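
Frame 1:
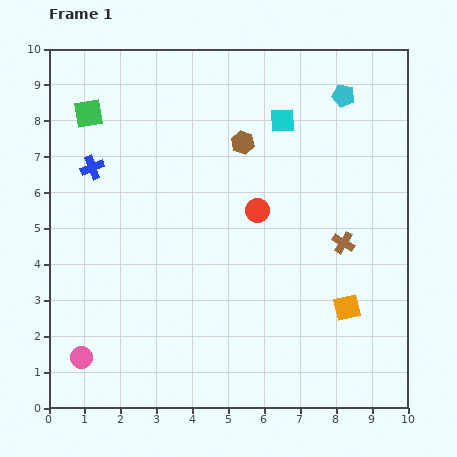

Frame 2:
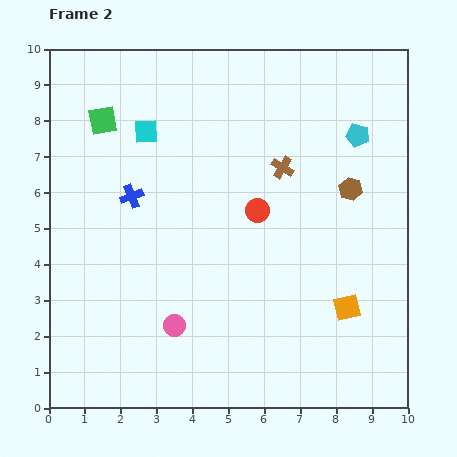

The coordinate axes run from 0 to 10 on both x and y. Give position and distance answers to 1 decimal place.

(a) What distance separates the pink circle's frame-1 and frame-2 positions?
2.8

The pink circle moved from (0.9, 1.4) to (3.5, 2.3), a distance of √(2.6² + 0.9²) ≈ 2.8.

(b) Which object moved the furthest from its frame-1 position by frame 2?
the cyan square

(moved 3.8; next 3.3)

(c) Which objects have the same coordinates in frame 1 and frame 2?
the red circle, the orange square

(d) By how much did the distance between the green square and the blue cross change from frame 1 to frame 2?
+0.7

Distance in frame 1: 1.5. Distance in frame 2: 2.2.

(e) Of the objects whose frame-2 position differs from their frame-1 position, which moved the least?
the green square

(moved 0.4)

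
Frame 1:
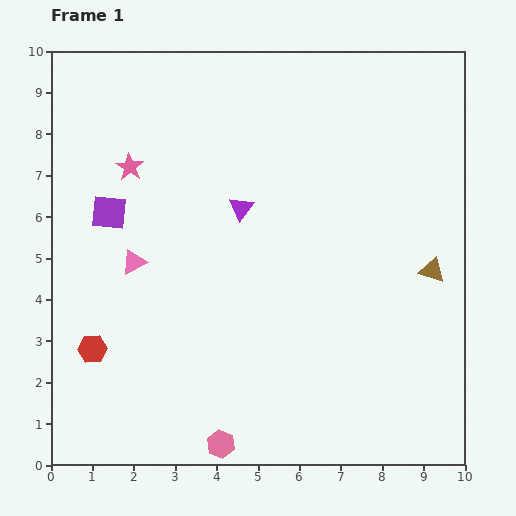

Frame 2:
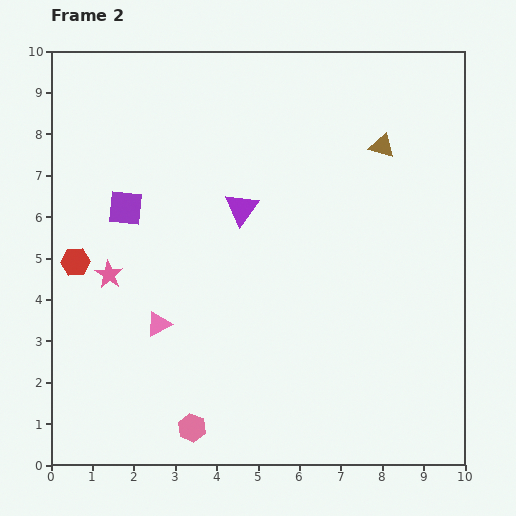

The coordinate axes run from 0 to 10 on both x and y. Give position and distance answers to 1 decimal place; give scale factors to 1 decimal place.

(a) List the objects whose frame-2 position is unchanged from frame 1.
the purple triangle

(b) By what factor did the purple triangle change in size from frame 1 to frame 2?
1.4×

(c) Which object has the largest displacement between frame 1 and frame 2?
the brown triangle

(moved 3.2; next 2.6)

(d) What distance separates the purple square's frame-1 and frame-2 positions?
0.4

The purple square moved from (1.4, 6.1) to (1.8, 6.2), a distance of √(0.4² + 0.1²) ≈ 0.4.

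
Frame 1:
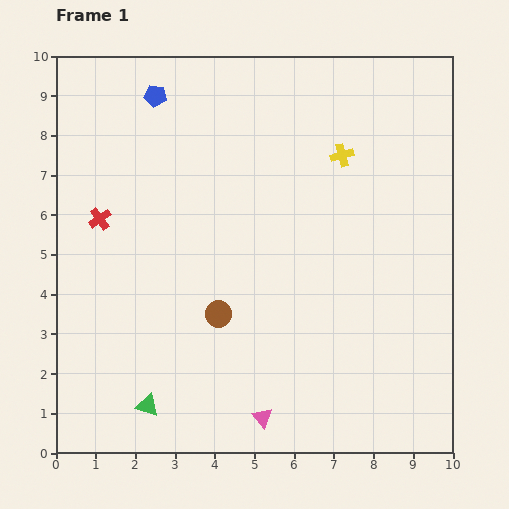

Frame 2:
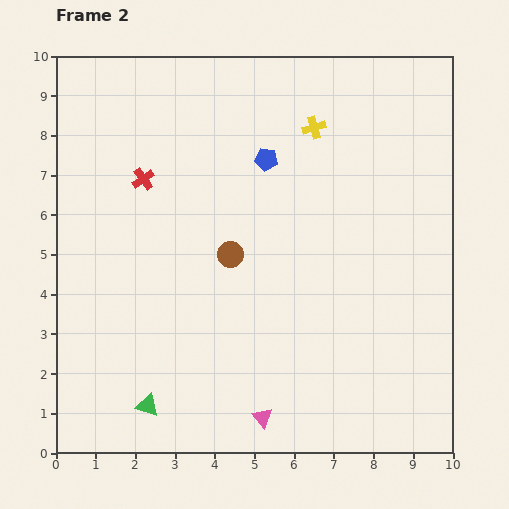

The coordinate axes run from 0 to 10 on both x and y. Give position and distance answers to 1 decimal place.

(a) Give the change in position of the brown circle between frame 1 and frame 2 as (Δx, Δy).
(0.3, 1.5)

The brown circle was at (4.1, 3.5) in frame 1 and (4.4, 5.0) in frame 2.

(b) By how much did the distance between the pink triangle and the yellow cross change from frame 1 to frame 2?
+0.5

Distance in frame 1: 6.9. Distance in frame 2: 7.4.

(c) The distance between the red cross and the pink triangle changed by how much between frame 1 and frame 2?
+0.2

Distance in frame 1: 6.5. Distance in frame 2: 6.7.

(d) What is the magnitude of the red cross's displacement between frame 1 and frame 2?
1.5

The red cross moved from (1.1, 5.9) to (2.2, 6.9), a distance of √(1.1² + 1.0²) ≈ 1.5.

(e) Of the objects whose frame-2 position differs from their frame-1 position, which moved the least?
the yellow cross

(moved 1.0)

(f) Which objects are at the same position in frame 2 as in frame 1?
the pink triangle, the green triangle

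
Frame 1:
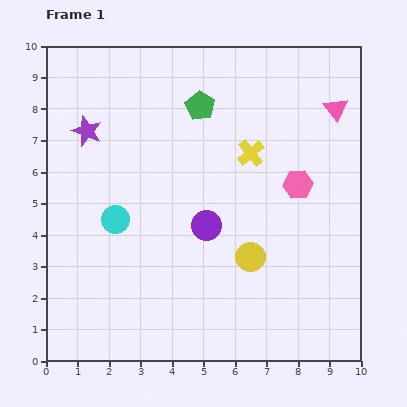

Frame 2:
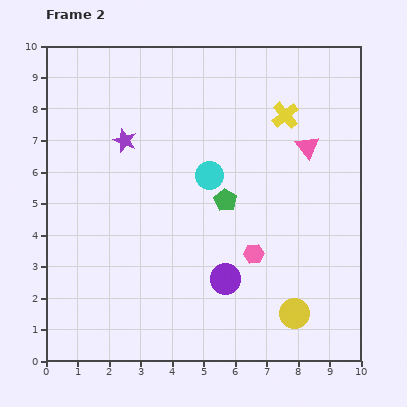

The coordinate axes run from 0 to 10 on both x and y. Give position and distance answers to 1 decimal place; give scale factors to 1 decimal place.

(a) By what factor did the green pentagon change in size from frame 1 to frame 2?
0.8×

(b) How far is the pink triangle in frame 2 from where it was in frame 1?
1.5

The pink triangle moved from (9.2, 8.0) to (8.3, 6.8), a distance of √(0.9² + 1.2²) ≈ 1.5.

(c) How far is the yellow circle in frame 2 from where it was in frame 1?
2.3

The yellow circle moved from (6.5, 3.3) to (7.9, 1.5), a distance of √(1.4² + 1.8²) ≈ 2.3.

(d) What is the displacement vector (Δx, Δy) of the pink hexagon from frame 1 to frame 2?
(-1.4, -2.2)

The pink hexagon was at (8.0, 5.6) in frame 1 and (6.6, 3.4) in frame 2.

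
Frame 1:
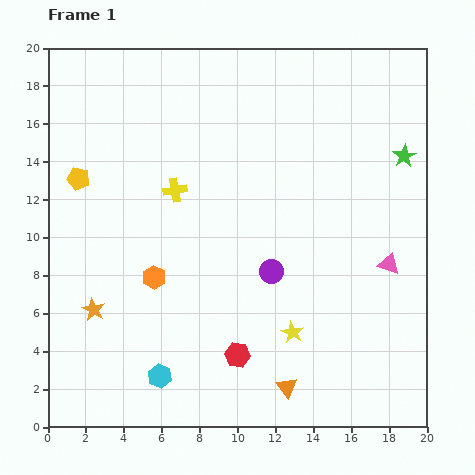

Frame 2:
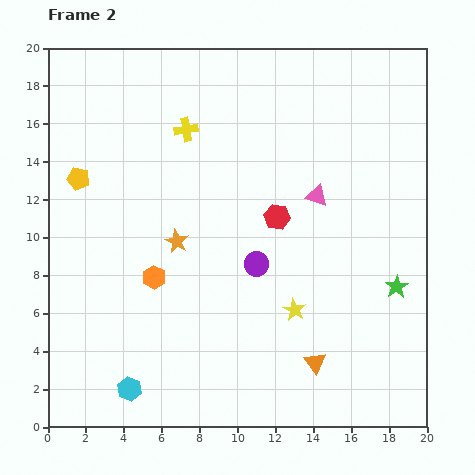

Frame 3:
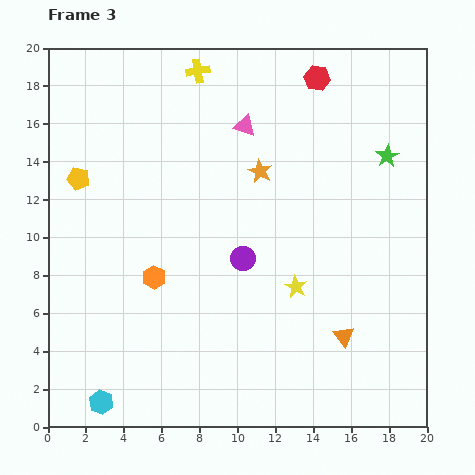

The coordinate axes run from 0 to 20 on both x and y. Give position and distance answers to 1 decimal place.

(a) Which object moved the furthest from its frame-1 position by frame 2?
the red hexagon

(moved 7.6; next 6.9)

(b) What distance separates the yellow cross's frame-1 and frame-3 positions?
6.4

The yellow cross moved from (6.7, 12.5) to (7.9, 18.8), a distance of √(1.2² + 6.3²) ≈ 6.4.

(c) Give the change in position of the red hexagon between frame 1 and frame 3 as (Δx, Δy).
(4.2, 14.6)

The red hexagon was at (10.0, 3.8) in frame 1 and (14.2, 18.4) in frame 3.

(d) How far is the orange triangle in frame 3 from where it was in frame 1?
4.0

The orange triangle moved from (12.6, 2.1) to (15.6, 4.8), a distance of √(3.0² + 2.7²) ≈ 4.0.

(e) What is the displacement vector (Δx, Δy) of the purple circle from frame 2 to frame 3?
(-0.7, 0.3)

The purple circle was at (11.0, 8.6) in frame 2 and (10.3, 8.9) in frame 3.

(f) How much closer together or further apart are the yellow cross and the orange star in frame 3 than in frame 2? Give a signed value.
+0.3

Distance in frame 2: 5.9. Distance in frame 3: 6.2.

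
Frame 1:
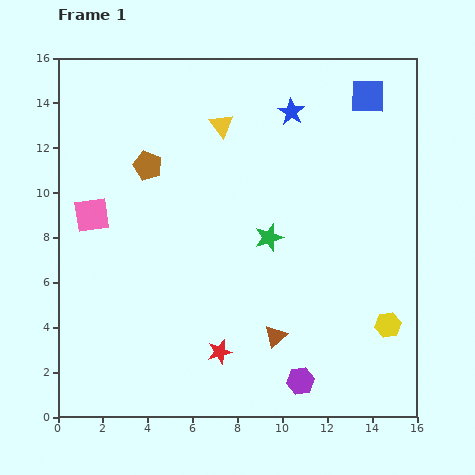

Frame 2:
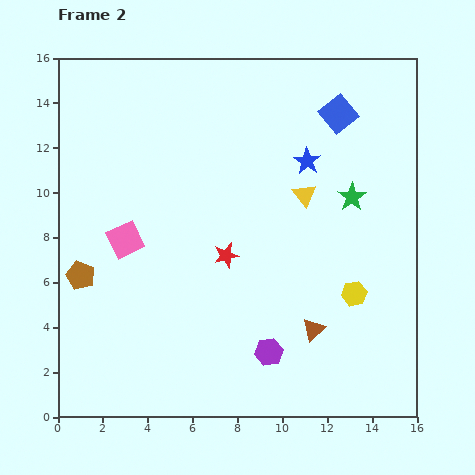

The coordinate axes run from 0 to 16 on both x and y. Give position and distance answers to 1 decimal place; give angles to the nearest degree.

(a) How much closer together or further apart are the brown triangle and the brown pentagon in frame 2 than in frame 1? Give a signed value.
+1.2

Distance in frame 1: 9.5. Distance in frame 2: 10.7.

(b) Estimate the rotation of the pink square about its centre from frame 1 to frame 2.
16° counter-clockwise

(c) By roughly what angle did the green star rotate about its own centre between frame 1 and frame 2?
17° counter-clockwise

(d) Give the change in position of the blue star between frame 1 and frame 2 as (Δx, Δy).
(0.7, -2.2)

The blue star was at (10.4, 13.6) in frame 1 and (11.1, 11.4) in frame 2.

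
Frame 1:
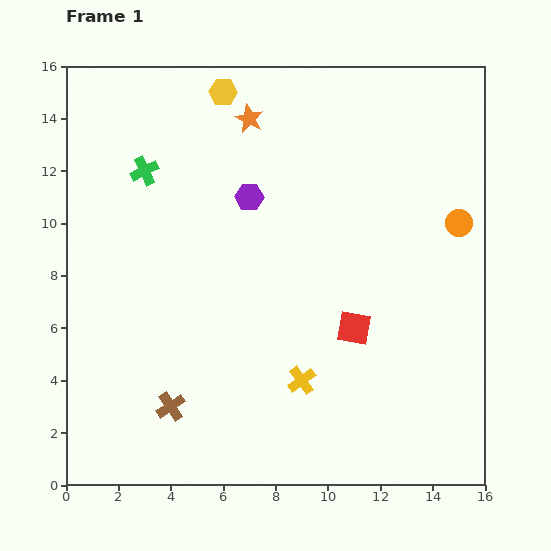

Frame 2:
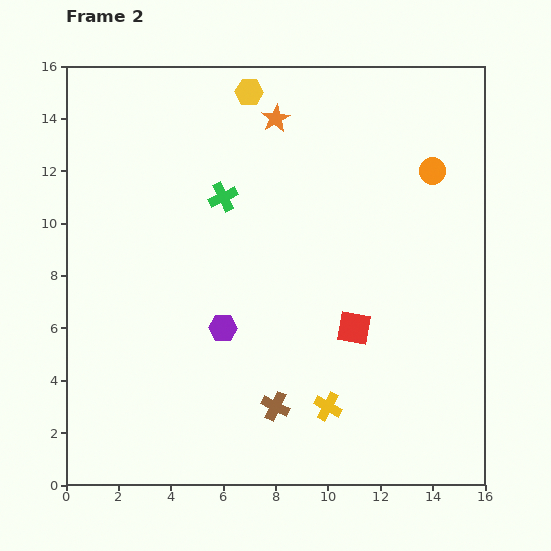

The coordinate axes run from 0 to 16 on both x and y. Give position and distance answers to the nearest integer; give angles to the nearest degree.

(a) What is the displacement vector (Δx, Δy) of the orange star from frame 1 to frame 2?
(1, 0)

The orange star was at (7, 14) in frame 1 and (8, 14) in frame 2.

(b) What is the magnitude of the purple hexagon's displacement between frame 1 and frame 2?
5

The purple hexagon moved from (7, 11) to (6, 6), a distance of √(1² + 5²) ≈ 5.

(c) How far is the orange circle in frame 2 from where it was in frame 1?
2

The orange circle moved from (15, 10) to (14, 12), a distance of √(1² + 2²) ≈ 2.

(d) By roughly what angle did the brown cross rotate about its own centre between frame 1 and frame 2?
31° counter-clockwise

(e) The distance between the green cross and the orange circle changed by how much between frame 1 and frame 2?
-4

Distance in frame 1: 12. Distance in frame 2: 8.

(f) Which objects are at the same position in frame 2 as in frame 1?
the red square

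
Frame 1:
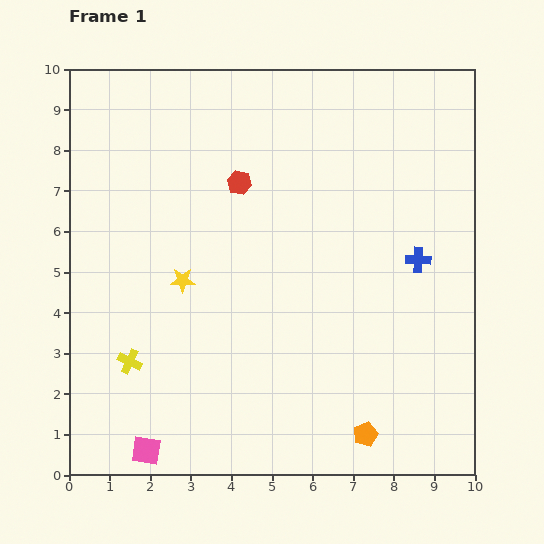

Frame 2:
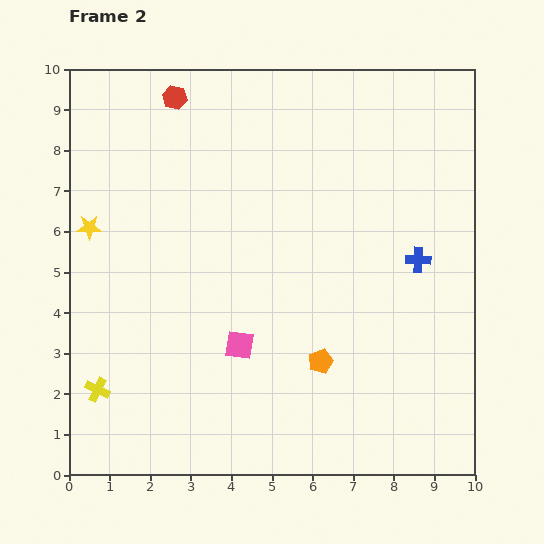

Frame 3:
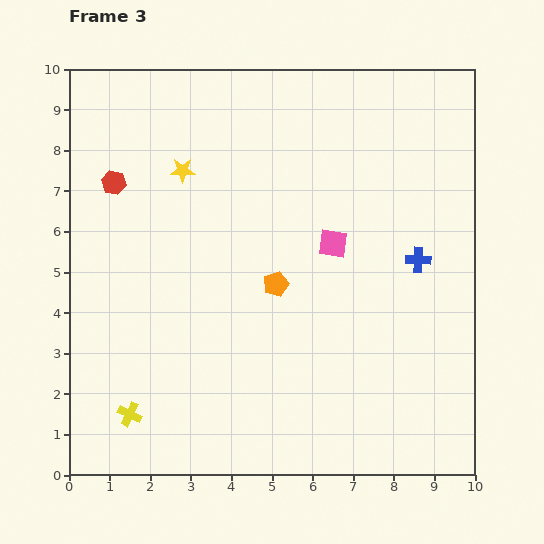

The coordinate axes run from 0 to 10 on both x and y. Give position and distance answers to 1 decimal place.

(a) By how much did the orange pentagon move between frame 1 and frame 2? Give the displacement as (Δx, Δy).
(-1.1, 1.8)

The orange pentagon was at (7.3, 1.0) in frame 1 and (6.2, 2.8) in frame 2.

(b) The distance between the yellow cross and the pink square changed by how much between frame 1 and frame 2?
+1.5

Distance in frame 1: 2.2. Distance in frame 2: 3.7.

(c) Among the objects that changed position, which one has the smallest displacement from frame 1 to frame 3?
the yellow cross

(moved 1.3)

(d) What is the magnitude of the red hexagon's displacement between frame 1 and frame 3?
3.1

The red hexagon moved from (4.2, 7.2) to (1.1, 7.2), a distance of √(3.1² + 0.0²) ≈ 3.1.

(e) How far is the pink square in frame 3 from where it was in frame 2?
3.4

The pink square moved from (4.2, 3.2) to (6.5, 5.7), a distance of √(2.3² + 2.5²) ≈ 3.4.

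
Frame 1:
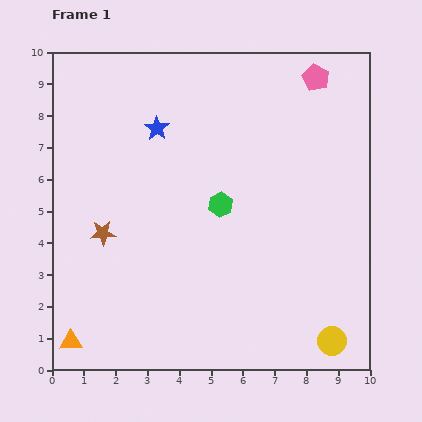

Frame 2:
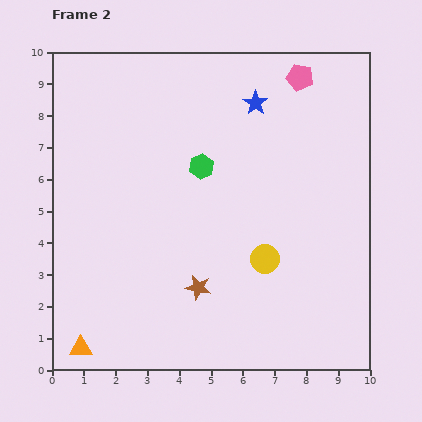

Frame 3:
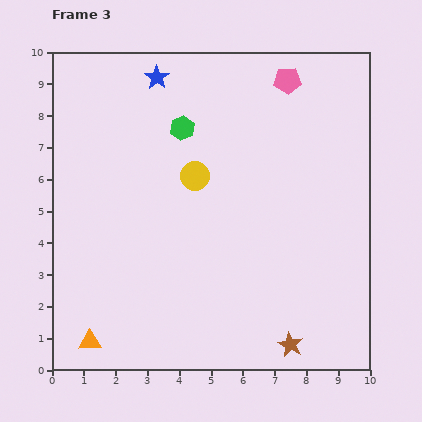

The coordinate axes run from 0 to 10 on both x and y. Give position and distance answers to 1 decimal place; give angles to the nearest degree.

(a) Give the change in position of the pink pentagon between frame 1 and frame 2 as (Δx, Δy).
(-0.5, 0.0)

The pink pentagon was at (8.3, 9.2) in frame 1 and (7.8, 9.2) in frame 2.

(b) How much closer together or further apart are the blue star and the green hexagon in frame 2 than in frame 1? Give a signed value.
-0.5

Distance in frame 1: 3.1. Distance in frame 2: 2.6.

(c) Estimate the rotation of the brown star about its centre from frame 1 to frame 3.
31° clockwise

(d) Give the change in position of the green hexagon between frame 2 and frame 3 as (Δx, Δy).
(-0.6, 1.2)

The green hexagon was at (4.7, 6.4) in frame 2 and (4.1, 7.6) in frame 3.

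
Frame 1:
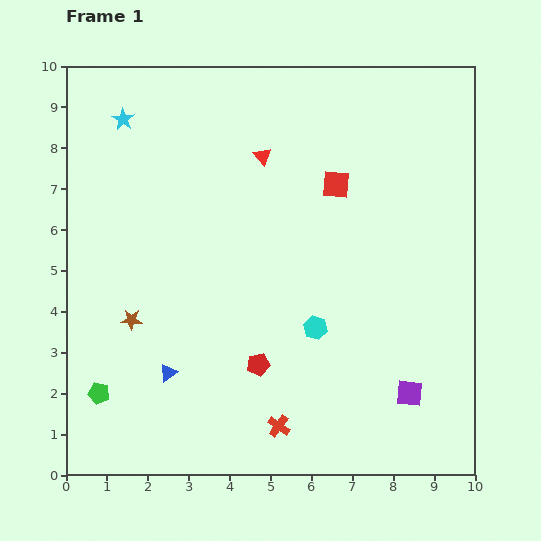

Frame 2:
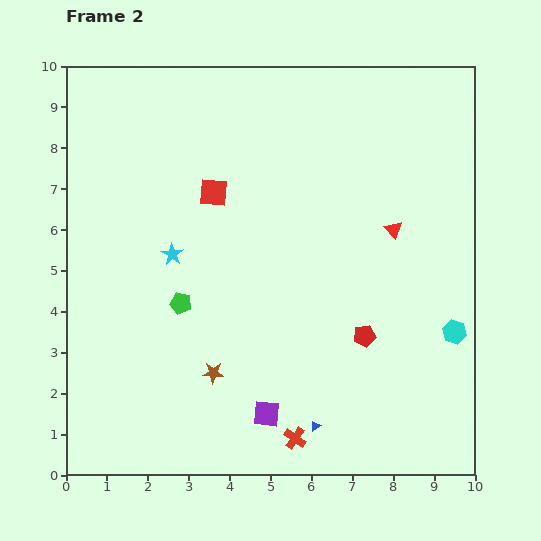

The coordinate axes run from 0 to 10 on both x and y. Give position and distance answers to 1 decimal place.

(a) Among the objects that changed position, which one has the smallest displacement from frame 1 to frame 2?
the red cross

(moved 0.5)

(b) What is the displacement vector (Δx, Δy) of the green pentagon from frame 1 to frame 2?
(2.0, 2.2)

The green pentagon was at (0.8, 2.0) in frame 1 and (2.8, 4.2) in frame 2.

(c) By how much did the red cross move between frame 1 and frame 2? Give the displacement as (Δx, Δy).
(0.4, -0.3)

The red cross was at (5.2, 1.2) in frame 1 and (5.6, 0.9) in frame 2.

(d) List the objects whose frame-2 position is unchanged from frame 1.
none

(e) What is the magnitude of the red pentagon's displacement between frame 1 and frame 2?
2.7

The red pentagon moved from (4.7, 2.7) to (7.3, 3.4), a distance of √(2.6² + 0.7²) ≈ 2.7.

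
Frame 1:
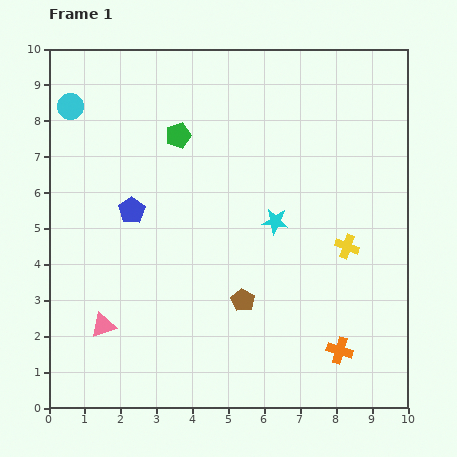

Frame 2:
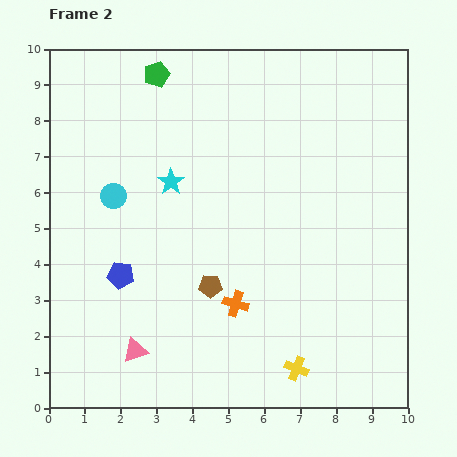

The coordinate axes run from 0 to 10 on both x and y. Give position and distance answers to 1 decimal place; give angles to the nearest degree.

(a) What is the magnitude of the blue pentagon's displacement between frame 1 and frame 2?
1.8

The blue pentagon moved from (2.3, 5.5) to (2.0, 3.7), a distance of √(0.3² + 1.8²) ≈ 1.8.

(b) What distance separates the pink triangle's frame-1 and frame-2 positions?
1.1

The pink triangle moved from (1.5, 2.3) to (2.4, 1.6), a distance of √(0.9² + 0.7²) ≈ 1.1.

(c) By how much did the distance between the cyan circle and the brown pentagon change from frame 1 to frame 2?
-3.5

Distance in frame 1: 7.2. Distance in frame 2: 3.7.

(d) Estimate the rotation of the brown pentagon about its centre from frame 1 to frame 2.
30° counter-clockwise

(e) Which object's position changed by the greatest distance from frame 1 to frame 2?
the yellow cross

(moved 3.7; next 3.2)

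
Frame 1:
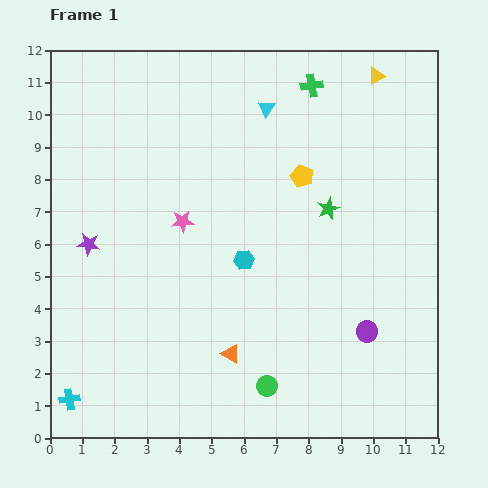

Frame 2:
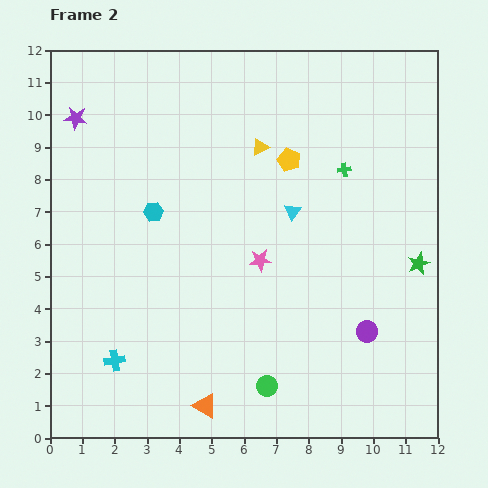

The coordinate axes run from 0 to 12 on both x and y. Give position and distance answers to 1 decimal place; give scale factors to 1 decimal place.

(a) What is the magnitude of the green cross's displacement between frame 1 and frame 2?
2.8

The green cross moved from (8.1, 10.9) to (9.1, 8.3), a distance of √(1.0² + 2.6²) ≈ 2.8.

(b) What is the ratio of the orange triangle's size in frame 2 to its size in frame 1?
1.3×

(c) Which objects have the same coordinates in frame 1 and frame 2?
the purple circle, the green circle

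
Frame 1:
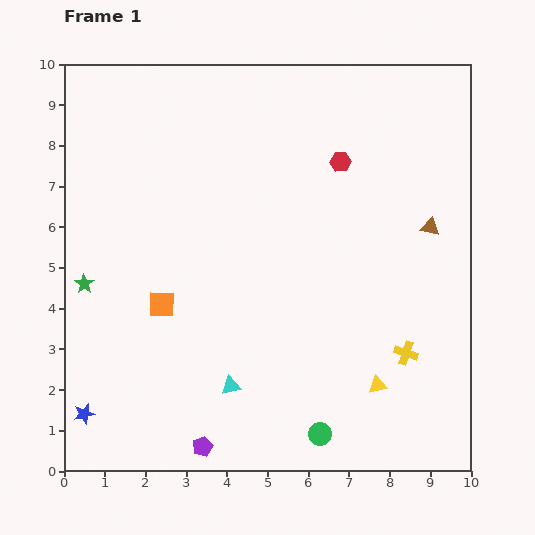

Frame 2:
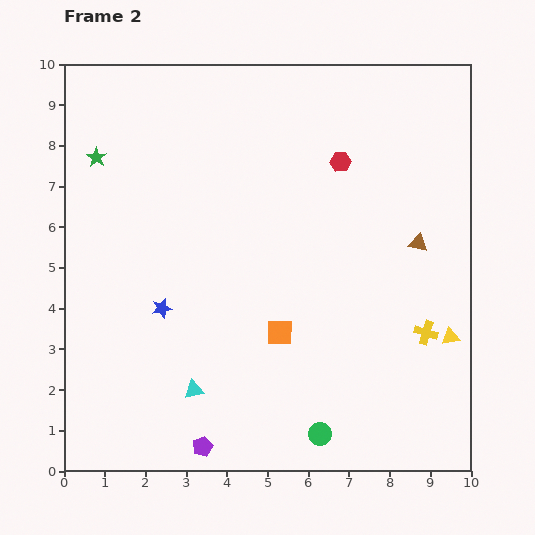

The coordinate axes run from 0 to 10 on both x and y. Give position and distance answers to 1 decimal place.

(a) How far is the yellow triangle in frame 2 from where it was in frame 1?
2.2

The yellow triangle moved from (7.7, 2.1) to (9.5, 3.3), a distance of √(1.8² + 1.2²) ≈ 2.2.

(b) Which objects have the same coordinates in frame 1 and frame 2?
the purple pentagon, the green circle, the red hexagon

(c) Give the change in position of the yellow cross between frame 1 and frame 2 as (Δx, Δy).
(0.5, 0.5)

The yellow cross was at (8.4, 2.9) in frame 1 and (8.9, 3.4) in frame 2.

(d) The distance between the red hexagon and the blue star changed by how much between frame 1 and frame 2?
-3.1

Distance in frame 1: 8.8. Distance in frame 2: 5.7.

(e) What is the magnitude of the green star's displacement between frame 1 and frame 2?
3.1

The green star moved from (0.5, 4.6) to (0.8, 7.7), a distance of √(0.3² + 3.1²) ≈ 3.1.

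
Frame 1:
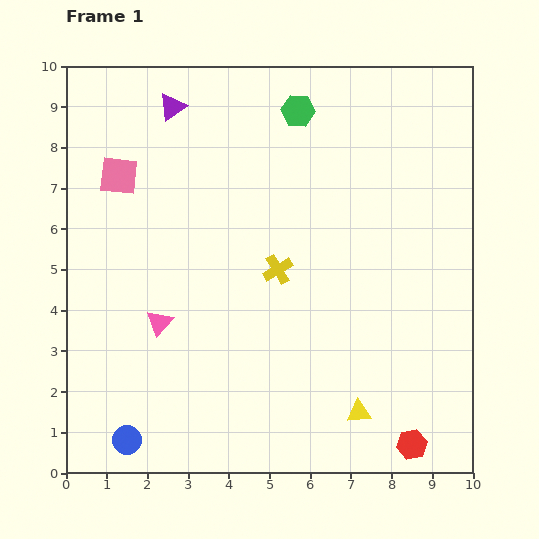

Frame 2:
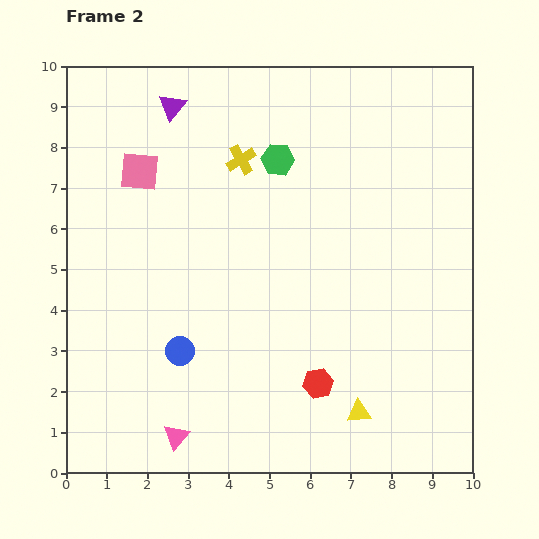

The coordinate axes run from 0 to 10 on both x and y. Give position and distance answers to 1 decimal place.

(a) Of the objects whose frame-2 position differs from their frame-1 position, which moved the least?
the pink square

(moved 0.5)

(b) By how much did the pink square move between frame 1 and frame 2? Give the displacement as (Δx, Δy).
(0.5, 0.1)

The pink square was at (1.3, 7.3) in frame 1 and (1.8, 7.4) in frame 2.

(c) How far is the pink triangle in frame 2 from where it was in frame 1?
2.8

The pink triangle moved from (2.3, 3.7) to (2.7, 0.9), a distance of √(0.4² + 2.8²) ≈ 2.8.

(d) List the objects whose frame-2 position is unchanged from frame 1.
the purple triangle, the yellow triangle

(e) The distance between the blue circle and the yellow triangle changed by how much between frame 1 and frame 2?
-1.1

Distance in frame 1: 5.7. Distance in frame 2: 4.6.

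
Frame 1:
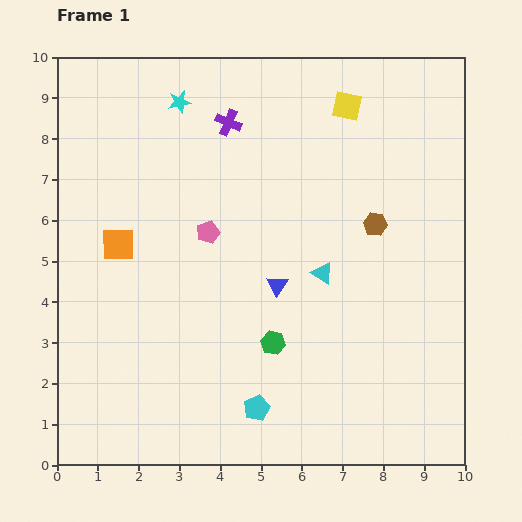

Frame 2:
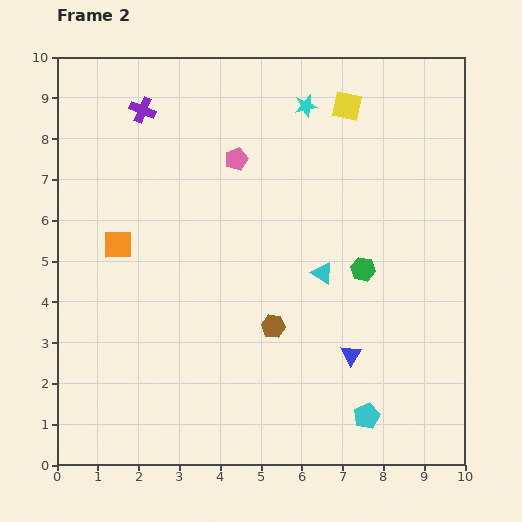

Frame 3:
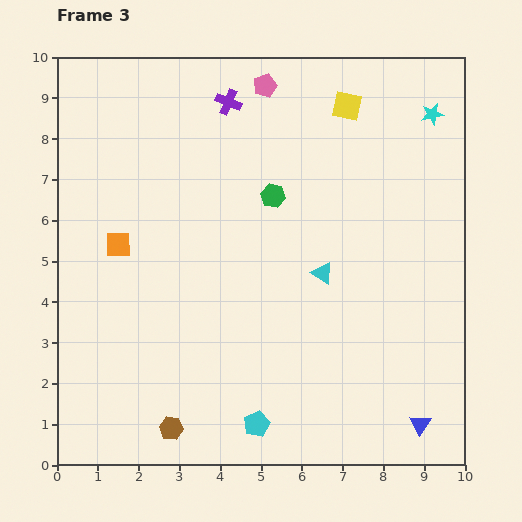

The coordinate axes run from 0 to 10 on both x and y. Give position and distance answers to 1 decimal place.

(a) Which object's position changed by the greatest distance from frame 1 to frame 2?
the brown hexagon

(moved 3.5; next 3.1)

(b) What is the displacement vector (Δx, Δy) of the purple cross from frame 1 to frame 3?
(0.0, 0.5)

The purple cross was at (4.2, 8.4) in frame 1 and (4.2, 8.9) in frame 3.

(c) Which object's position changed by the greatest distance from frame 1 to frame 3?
the brown hexagon

(moved 7.1; next 6.2)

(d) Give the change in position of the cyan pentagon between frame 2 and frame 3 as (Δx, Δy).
(-2.7, -0.2)

The cyan pentagon was at (7.6, 1.2) in frame 2 and (4.9, 1.0) in frame 3.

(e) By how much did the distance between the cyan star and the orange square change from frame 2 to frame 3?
+2.6

Distance in frame 2: 5.7. Distance in frame 3: 8.3.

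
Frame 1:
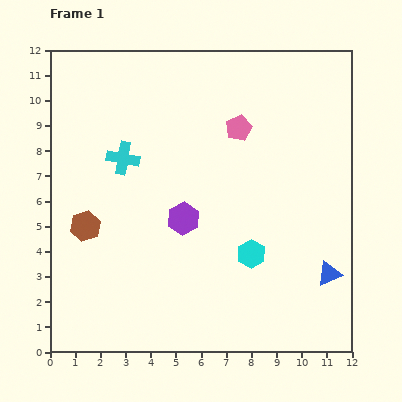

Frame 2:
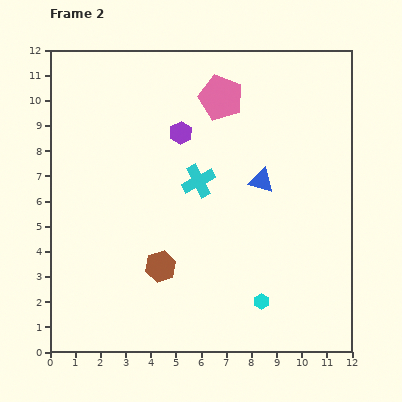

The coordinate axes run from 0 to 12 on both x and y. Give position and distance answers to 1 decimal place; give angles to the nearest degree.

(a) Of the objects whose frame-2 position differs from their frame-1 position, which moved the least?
the pink pentagon

(moved 1.4)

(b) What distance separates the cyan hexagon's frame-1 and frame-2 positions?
1.9

The cyan hexagon moved from (8.0, 3.9) to (8.4, 2.0), a distance of √(0.4² + 1.9²) ≈ 1.9.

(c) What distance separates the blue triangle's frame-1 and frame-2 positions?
4.6

The blue triangle moved from (11.1, 3.1) to (8.4, 6.8), a distance of √(2.7² + 3.7²) ≈ 4.6.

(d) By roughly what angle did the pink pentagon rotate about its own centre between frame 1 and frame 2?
26° counter-clockwise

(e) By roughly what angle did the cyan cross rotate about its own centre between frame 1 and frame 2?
38° counter-clockwise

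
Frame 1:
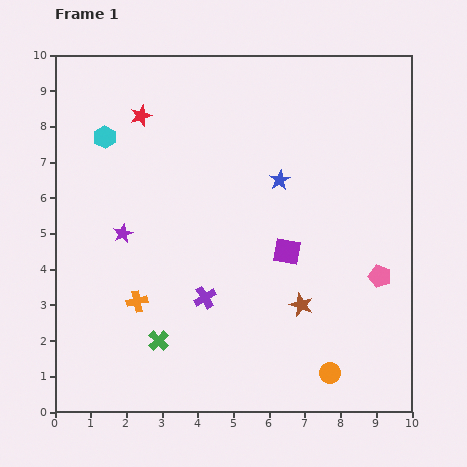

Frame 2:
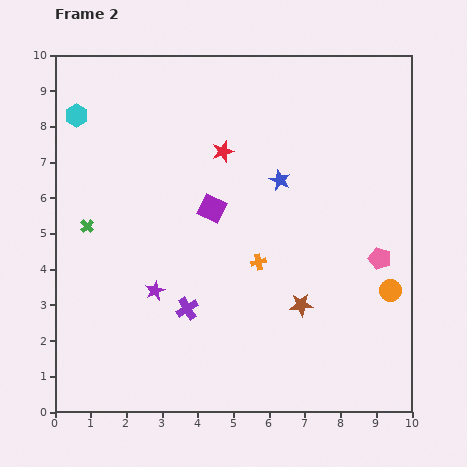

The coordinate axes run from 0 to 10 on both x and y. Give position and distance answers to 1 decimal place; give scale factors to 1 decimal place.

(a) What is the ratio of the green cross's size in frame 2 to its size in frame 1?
0.7×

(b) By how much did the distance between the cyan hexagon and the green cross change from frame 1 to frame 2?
-2.8

Distance in frame 1: 5.9. Distance in frame 2: 3.1.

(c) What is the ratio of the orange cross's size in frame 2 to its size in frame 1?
0.8×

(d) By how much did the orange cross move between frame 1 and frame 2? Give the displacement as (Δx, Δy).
(3.4, 1.1)

The orange cross was at (2.3, 3.1) in frame 1 and (5.7, 4.2) in frame 2.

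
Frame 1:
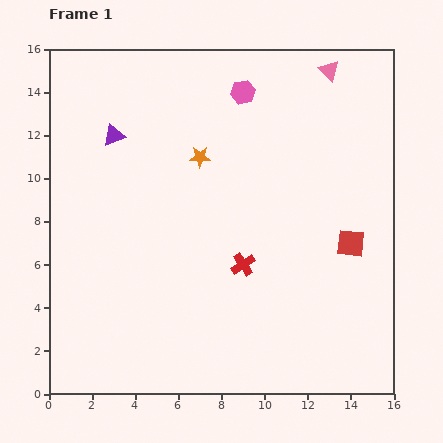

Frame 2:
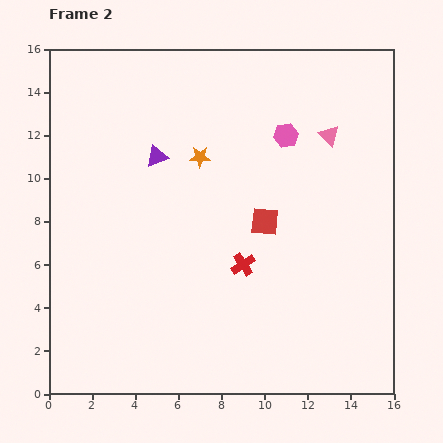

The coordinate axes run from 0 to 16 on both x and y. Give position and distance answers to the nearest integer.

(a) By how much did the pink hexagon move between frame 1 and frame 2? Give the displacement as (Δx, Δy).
(2, -2)

The pink hexagon was at (9, 14) in frame 1 and (11, 12) in frame 2.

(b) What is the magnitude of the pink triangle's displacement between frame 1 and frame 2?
3

The pink triangle moved from (13, 15) to (13, 12), a distance of √(0² + 3²) ≈ 3.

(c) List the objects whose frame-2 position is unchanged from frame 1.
the red cross, the orange star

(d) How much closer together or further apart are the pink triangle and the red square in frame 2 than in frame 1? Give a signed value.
-3

Distance in frame 1: 8. Distance in frame 2: 5.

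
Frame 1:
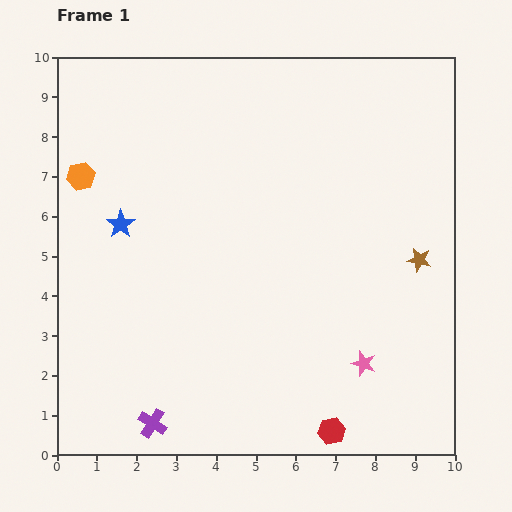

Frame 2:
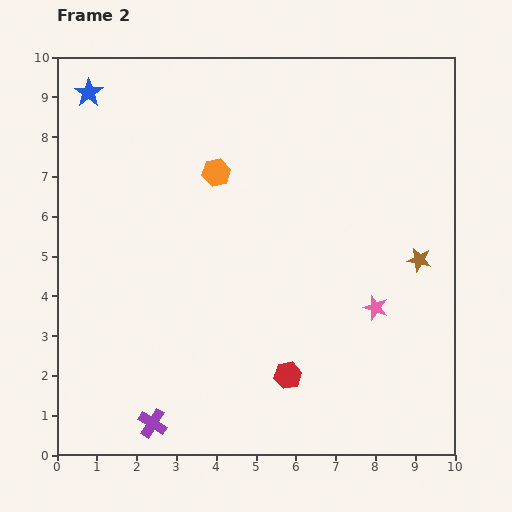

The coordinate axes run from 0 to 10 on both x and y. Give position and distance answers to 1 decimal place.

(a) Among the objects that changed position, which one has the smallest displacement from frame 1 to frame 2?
the pink star

(moved 1.4)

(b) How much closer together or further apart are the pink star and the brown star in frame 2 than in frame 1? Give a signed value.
-1.4

Distance in frame 1: 3.0. Distance in frame 2: 1.6.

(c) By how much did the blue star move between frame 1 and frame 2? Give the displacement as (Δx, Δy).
(-0.8, 3.3)

The blue star was at (1.6, 5.8) in frame 1 and (0.8, 9.1) in frame 2.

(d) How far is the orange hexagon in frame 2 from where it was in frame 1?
3.4

The orange hexagon moved from (0.6, 7.0) to (4.0, 7.1), a distance of √(3.4² + 0.1²) ≈ 3.4.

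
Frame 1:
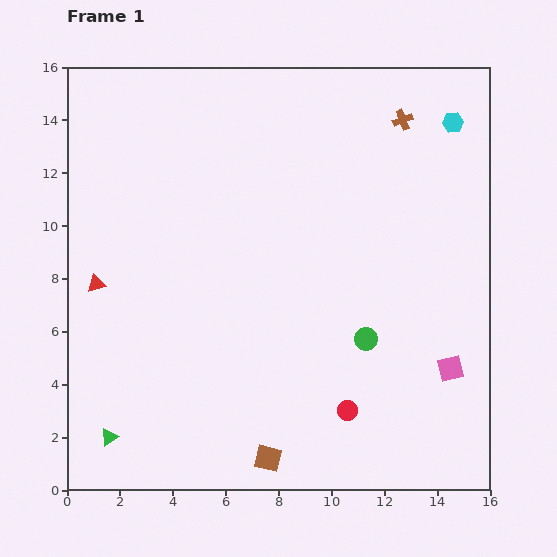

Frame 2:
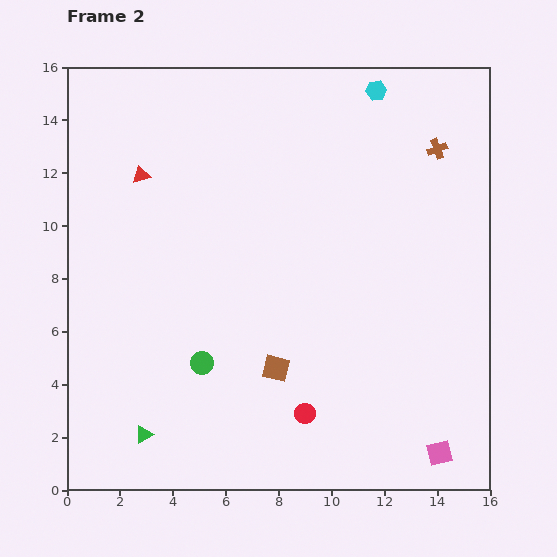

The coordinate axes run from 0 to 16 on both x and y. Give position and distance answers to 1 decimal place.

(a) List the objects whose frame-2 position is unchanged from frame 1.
none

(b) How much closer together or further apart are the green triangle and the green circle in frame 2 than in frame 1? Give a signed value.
-6.9

Distance in frame 1: 10.4. Distance in frame 2: 3.5.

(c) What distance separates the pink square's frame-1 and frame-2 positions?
3.2

The pink square moved from (14.5, 4.6) to (14.1, 1.4), a distance of √(0.4² + 3.2²) ≈ 3.2.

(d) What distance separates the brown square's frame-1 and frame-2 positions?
3.4

The brown square moved from (7.6, 1.2) to (7.9, 4.6), a distance of √(0.3² + 3.4²) ≈ 3.4.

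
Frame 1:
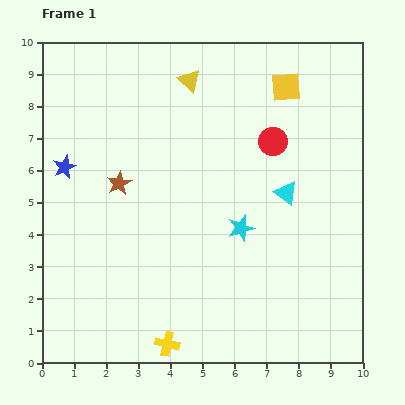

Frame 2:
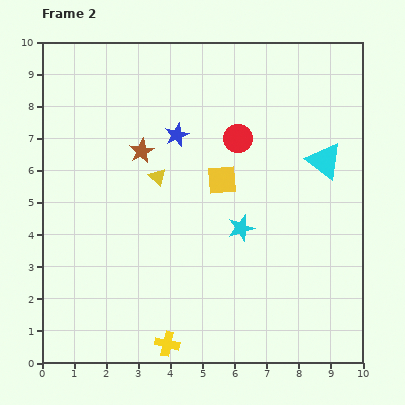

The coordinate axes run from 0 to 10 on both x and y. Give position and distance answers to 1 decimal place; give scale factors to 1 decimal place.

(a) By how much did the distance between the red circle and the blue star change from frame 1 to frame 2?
-4.6

Distance in frame 1: 6.5. Distance in frame 2: 1.9.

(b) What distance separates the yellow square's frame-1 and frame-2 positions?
3.5

The yellow square moved from (7.6, 8.6) to (5.6, 5.7), a distance of √(2.0² + 2.9²) ≈ 3.5.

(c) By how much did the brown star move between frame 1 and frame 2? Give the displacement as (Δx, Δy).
(0.7, 1.0)

The brown star was at (2.4, 5.6) in frame 1 and (3.1, 6.6) in frame 2.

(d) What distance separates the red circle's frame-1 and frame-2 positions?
1.1

The red circle moved from (7.2, 6.9) to (6.1, 7.0), a distance of √(1.1² + 0.1²) ≈ 1.1.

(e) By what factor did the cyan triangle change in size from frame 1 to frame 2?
1.5×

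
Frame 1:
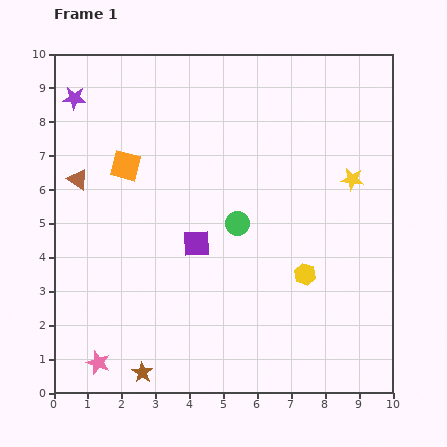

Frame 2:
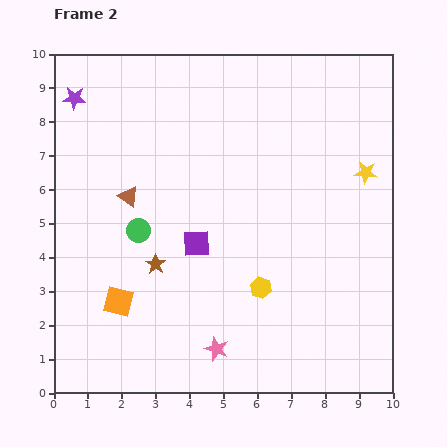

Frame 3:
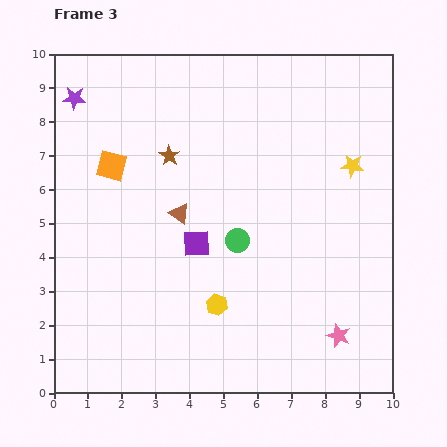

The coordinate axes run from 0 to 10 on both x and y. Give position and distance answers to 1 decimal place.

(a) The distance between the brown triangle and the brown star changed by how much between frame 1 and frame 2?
-3.8

Distance in frame 1: 6.0. Distance in frame 2: 2.2.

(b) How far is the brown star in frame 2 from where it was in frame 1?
3.2

The brown star moved from (2.6, 0.6) to (3.0, 3.8), a distance of √(0.4² + 3.2²) ≈ 3.2.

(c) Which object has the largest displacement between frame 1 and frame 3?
the pink star

(moved 7.1; next 6.4)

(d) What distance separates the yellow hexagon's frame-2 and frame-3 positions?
1.4

The yellow hexagon moved from (6.1, 3.1) to (4.8, 2.6), a distance of √(1.3² + 0.5²) ≈ 1.4.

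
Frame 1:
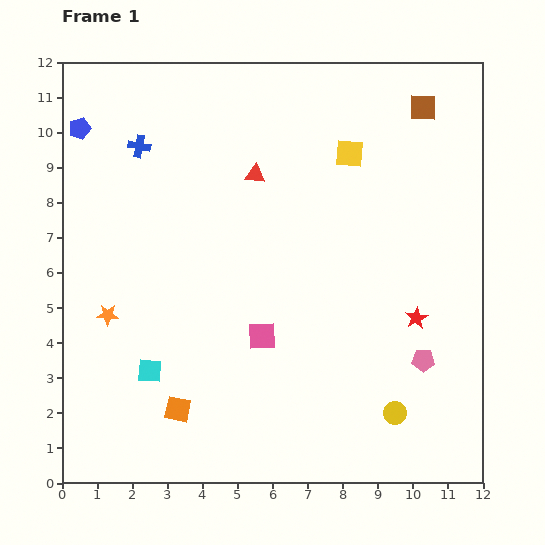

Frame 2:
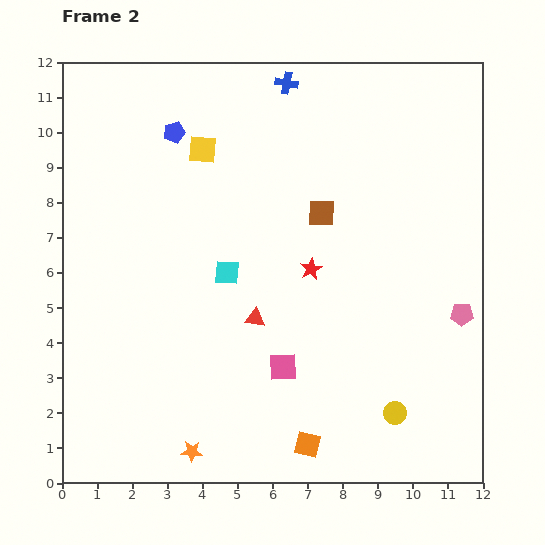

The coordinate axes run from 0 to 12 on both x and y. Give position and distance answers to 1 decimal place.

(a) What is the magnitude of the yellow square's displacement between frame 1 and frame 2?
4.2

The yellow square moved from (8.2, 9.4) to (4.0, 9.5), a distance of √(4.2² + 0.1²) ≈ 4.2.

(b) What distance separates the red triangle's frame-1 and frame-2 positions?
4.1

The red triangle moved from (5.5, 8.8) to (5.5, 4.7), a distance of √(0.0² + 4.1²) ≈ 4.1.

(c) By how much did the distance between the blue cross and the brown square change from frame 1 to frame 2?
-4.4

Distance in frame 1: 8.2. Distance in frame 2: 3.8.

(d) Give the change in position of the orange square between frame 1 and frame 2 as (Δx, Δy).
(3.7, -1.0)

The orange square was at (3.3, 2.1) in frame 1 and (7.0, 1.1) in frame 2.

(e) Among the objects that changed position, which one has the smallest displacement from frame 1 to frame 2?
the pink square

(moved 1.1)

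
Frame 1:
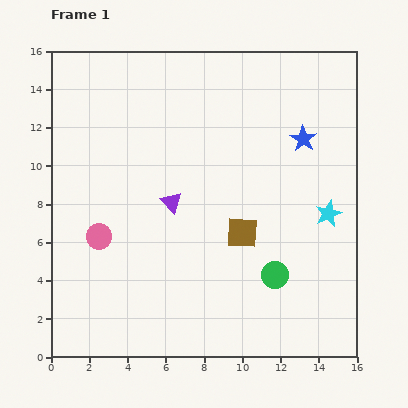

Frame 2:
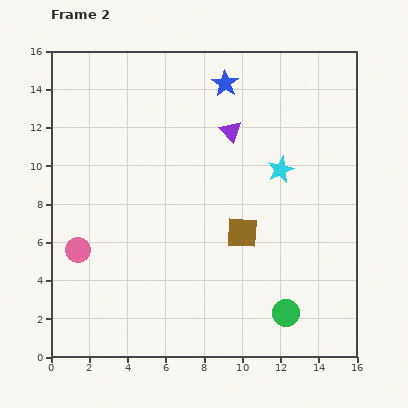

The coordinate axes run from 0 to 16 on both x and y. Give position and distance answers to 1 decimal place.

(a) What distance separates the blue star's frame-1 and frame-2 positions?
5.0

The blue star moved from (13.2, 11.4) to (9.1, 14.3), a distance of √(4.1² + 2.9²) ≈ 5.0.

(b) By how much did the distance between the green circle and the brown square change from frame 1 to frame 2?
+2.0

Distance in frame 1: 2.8. Distance in frame 2: 4.8.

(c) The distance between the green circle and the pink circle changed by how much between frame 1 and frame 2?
+2.0

Distance in frame 1: 9.4. Distance in frame 2: 11.4.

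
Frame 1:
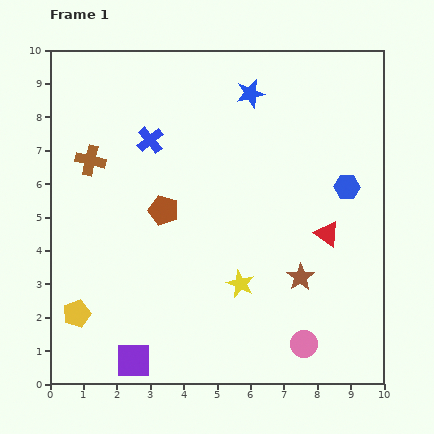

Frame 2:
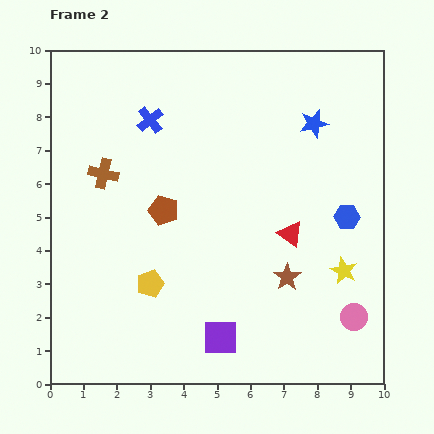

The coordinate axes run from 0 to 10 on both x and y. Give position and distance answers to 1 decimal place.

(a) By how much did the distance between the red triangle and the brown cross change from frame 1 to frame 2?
-1.5

Distance in frame 1: 7.4. Distance in frame 2: 5.9.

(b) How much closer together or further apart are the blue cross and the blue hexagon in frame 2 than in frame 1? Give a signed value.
+0.5

Distance in frame 1: 6.1. Distance in frame 2: 6.6.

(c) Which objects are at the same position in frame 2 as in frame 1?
the brown pentagon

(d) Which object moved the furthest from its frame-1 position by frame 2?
the yellow star

(moved 3.1; next 2.7)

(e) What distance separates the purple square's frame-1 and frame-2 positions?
2.7

The purple square moved from (2.5, 0.7) to (5.1, 1.4), a distance of √(2.6² + 0.7²) ≈ 2.7.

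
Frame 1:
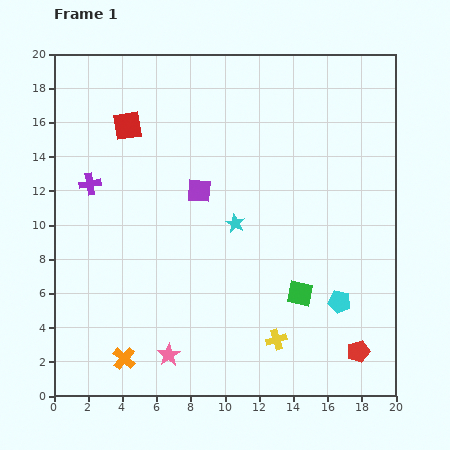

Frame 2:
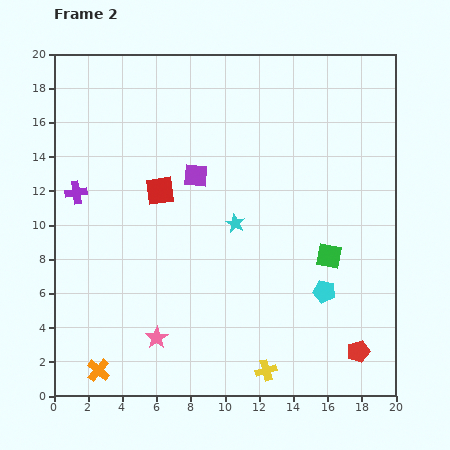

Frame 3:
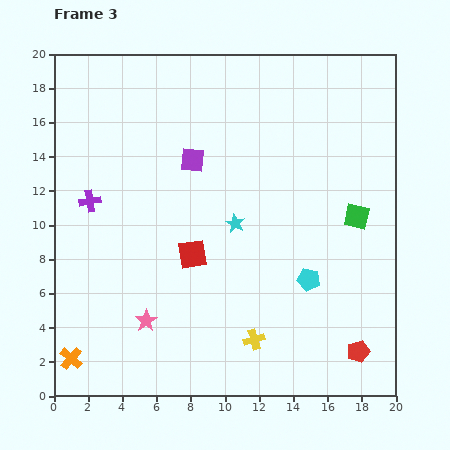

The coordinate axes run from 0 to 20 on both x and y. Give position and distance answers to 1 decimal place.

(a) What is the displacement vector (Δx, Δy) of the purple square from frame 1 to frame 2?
(-0.2, 0.9)

The purple square was at (8.5, 12.0) in frame 1 and (8.3, 12.9) in frame 2.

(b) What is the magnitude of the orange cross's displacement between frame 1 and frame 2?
1.7

The orange cross moved from (4.1, 2.2) to (2.6, 1.5), a distance of √(1.5² + 0.7²) ≈ 1.7.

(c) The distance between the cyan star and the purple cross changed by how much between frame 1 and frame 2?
+0.7

Distance in frame 1: 8.8. Distance in frame 2: 9.5.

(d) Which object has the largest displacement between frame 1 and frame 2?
the red square

(moved 4.2; next 2.8)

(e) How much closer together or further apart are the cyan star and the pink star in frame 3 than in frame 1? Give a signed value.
-0.9

Distance in frame 1: 8.6. Distance in frame 3: 7.7.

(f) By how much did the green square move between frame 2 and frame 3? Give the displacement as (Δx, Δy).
(1.6, 2.3)

The green square was at (16.1, 8.2) in frame 2 and (17.7, 10.5) in frame 3.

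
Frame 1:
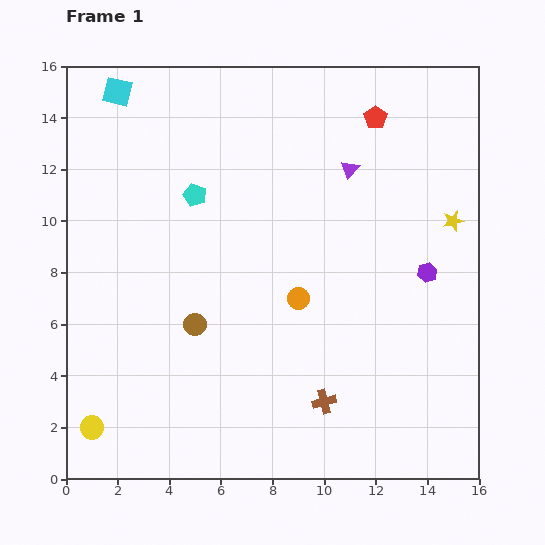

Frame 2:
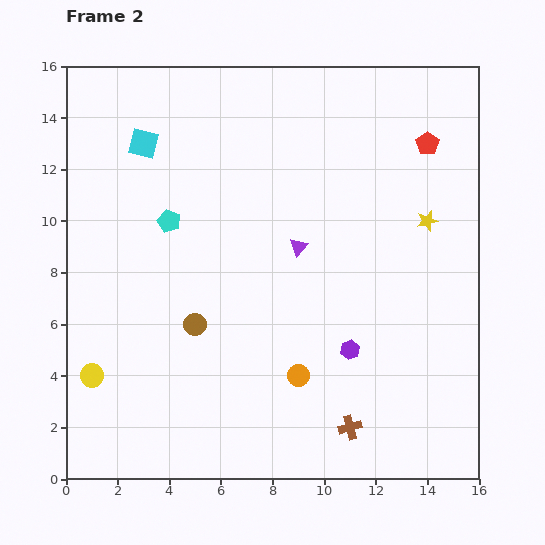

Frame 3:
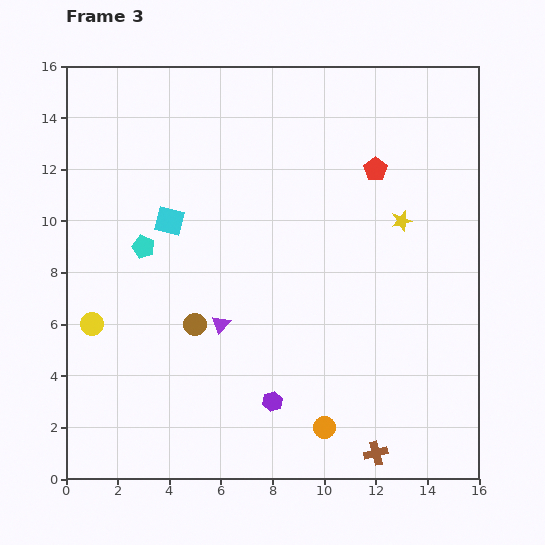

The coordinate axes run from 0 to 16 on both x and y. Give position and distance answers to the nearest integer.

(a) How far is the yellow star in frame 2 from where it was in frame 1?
1

The yellow star moved from (15, 10) to (14, 10), a distance of √(1² + 0²) ≈ 1.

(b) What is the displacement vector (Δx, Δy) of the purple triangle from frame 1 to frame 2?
(-2, -3)

The purple triangle was at (11, 12) in frame 1 and (9, 9) in frame 2.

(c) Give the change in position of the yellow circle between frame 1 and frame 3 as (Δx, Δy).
(0, 4)

The yellow circle was at (1, 2) in frame 1 and (1, 6) in frame 3.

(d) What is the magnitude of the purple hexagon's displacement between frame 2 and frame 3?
4

The purple hexagon moved from (11, 5) to (8, 3), a distance of √(3² + 2²) ≈ 4.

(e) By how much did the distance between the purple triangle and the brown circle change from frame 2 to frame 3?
-4

Distance in frame 2: 5. Distance in frame 3: 1.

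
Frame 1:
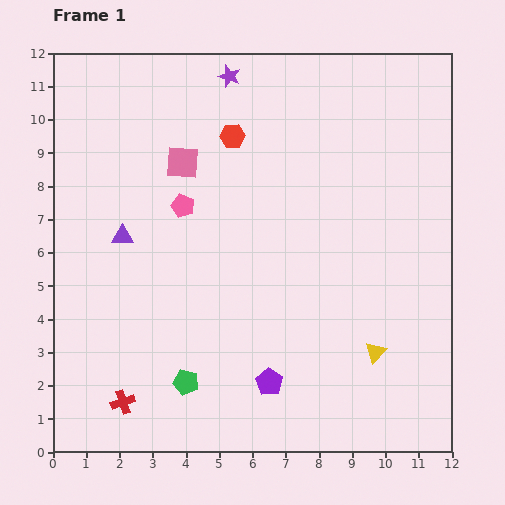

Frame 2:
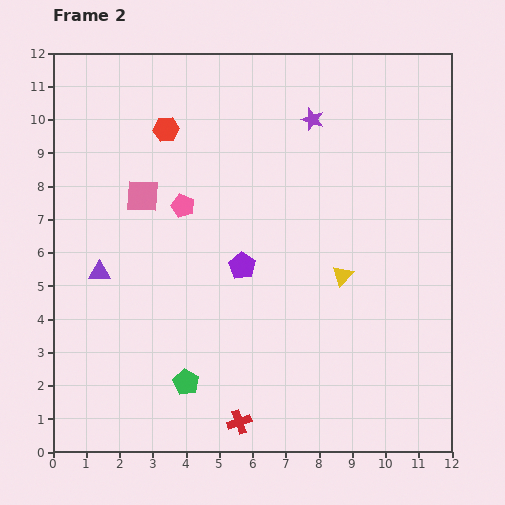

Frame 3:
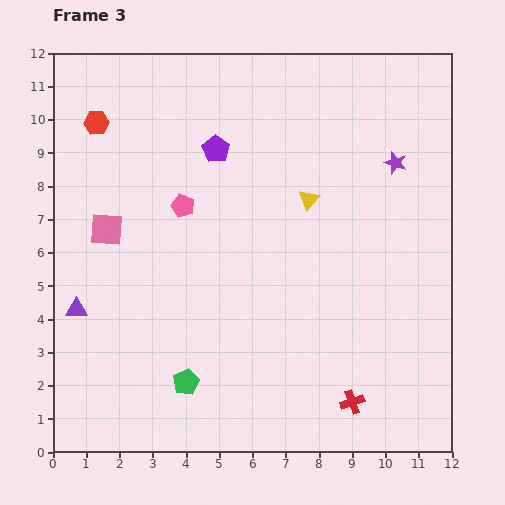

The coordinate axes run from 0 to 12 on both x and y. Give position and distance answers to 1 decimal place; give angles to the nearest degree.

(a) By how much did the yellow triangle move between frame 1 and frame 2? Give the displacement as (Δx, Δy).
(-1.0, 2.3)

The yellow triangle was at (9.7, 3.0) in frame 1 and (8.7, 5.3) in frame 2.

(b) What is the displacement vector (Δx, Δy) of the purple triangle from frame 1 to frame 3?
(-1.4, -2.2)

The purple triangle was at (2.1, 6.5) in frame 1 and (0.7, 4.3) in frame 3.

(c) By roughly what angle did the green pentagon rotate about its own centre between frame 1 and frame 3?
31° clockwise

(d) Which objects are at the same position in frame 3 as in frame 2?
the green pentagon, the pink pentagon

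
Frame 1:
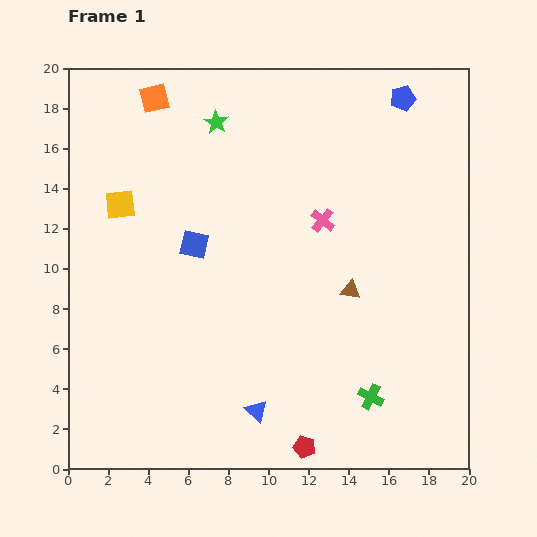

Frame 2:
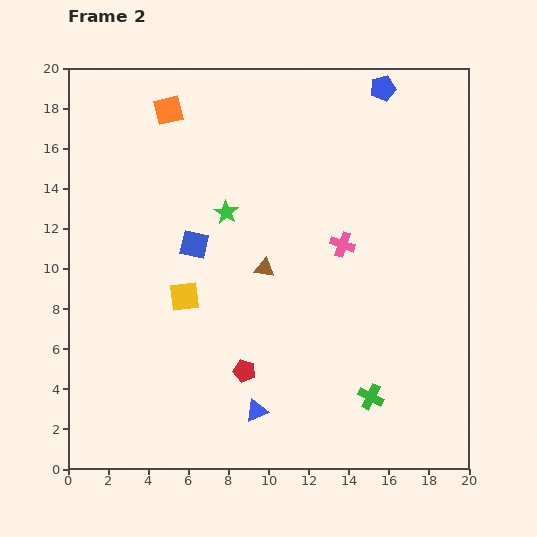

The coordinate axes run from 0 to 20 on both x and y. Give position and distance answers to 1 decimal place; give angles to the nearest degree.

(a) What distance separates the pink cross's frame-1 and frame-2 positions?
1.6

The pink cross moved from (12.7, 12.4) to (13.7, 11.2), a distance of √(1.0² + 1.2²) ≈ 1.6.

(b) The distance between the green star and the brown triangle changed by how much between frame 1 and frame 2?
-7.3

Distance in frame 1: 10.7. Distance in frame 2: 3.4.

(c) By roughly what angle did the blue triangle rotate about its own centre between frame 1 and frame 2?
53° clockwise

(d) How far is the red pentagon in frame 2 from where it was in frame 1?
4.8

The red pentagon moved from (11.8, 1.1) to (8.8, 4.9), a distance of √(3.0² + 3.8²) ≈ 4.8.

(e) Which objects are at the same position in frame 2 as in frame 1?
the green cross, the blue triangle, the blue square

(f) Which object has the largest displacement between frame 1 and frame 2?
the yellow square

(moved 5.6; next 4.8)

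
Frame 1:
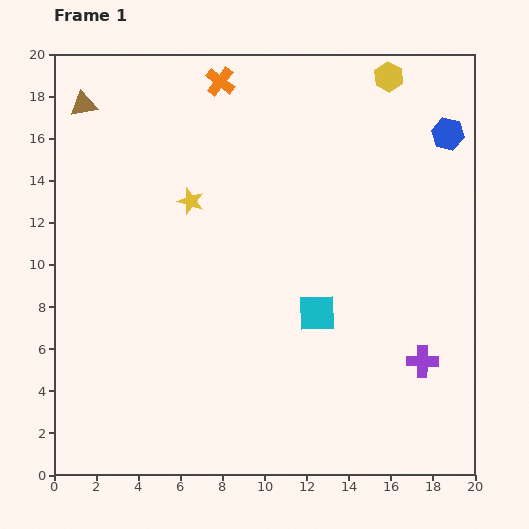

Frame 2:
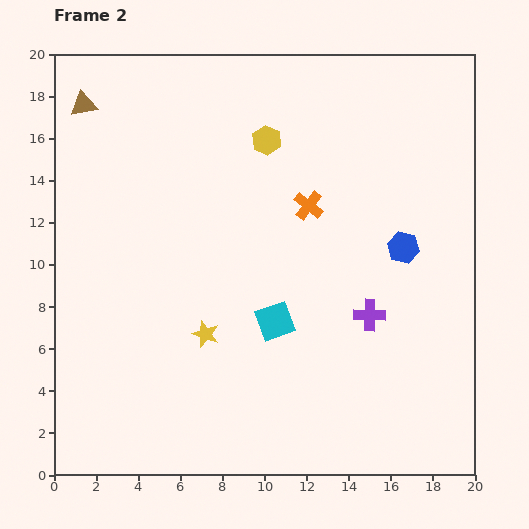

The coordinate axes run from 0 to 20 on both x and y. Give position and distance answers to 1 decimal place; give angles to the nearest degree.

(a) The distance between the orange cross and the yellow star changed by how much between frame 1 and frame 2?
+1.9

Distance in frame 1: 5.9. Distance in frame 2: 7.8.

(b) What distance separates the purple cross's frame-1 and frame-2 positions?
3.3

The purple cross moved from (17.5, 5.4) to (15.0, 7.6), a distance of √(2.5² + 2.2²) ≈ 3.3.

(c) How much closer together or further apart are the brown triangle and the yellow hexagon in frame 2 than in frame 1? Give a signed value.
-5.7

Distance in frame 1: 14.6. Distance in frame 2: 8.9.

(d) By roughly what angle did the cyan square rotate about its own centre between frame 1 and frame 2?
18° counter-clockwise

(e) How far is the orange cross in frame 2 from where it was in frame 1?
7.2

The orange cross moved from (7.9, 18.7) to (12.1, 12.8), a distance of √(4.2² + 5.9²) ≈ 7.2.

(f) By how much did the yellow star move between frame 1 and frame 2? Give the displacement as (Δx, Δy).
(0.7, -6.3)

The yellow star was at (6.5, 13.0) in frame 1 and (7.2, 6.7) in frame 2.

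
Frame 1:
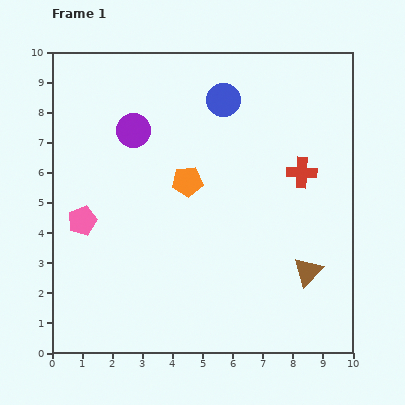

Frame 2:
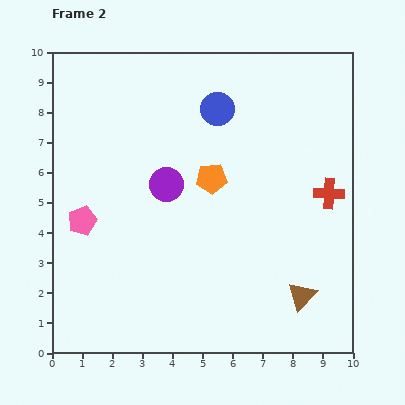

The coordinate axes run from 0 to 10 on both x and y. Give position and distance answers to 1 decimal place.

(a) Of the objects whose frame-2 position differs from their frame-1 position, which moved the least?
the blue circle

(moved 0.4)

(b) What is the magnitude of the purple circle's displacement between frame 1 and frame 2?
2.1

The purple circle moved from (2.7, 7.4) to (3.8, 5.6), a distance of √(1.1² + 1.8²) ≈ 2.1.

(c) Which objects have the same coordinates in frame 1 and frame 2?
the pink pentagon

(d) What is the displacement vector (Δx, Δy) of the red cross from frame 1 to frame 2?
(0.9, -0.7)

The red cross was at (8.3, 6.0) in frame 1 and (9.2, 5.3) in frame 2.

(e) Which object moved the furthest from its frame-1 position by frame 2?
the purple circle

(moved 2.1; next 1.1)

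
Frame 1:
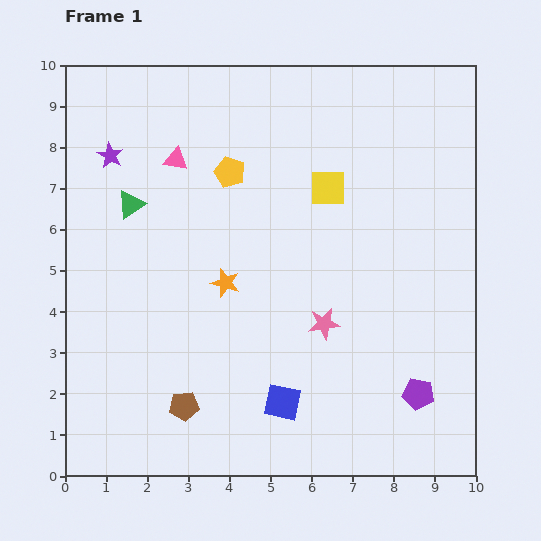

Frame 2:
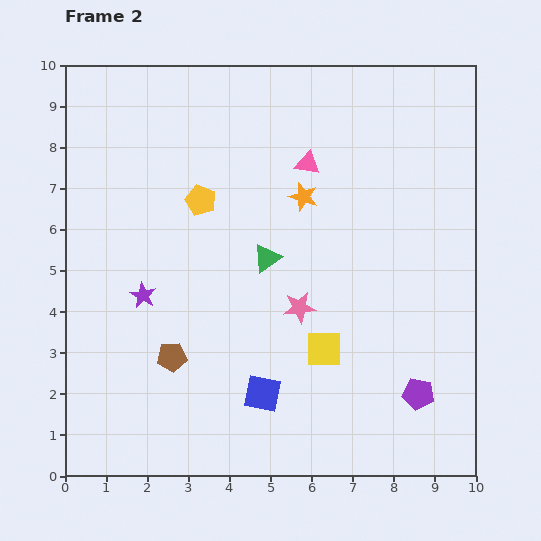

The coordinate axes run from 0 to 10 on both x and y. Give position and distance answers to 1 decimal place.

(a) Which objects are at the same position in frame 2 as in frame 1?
the purple pentagon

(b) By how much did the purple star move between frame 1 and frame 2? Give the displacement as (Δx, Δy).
(0.8, -3.4)

The purple star was at (1.1, 7.8) in frame 1 and (1.9, 4.4) in frame 2.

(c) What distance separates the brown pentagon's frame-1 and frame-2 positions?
1.2

The brown pentagon moved from (2.9, 1.7) to (2.6, 2.9), a distance of √(0.3² + 1.2²) ≈ 1.2.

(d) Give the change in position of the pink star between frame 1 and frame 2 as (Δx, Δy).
(-0.6, 0.4)

The pink star was at (6.3, 3.7) in frame 1 and (5.7, 4.1) in frame 2.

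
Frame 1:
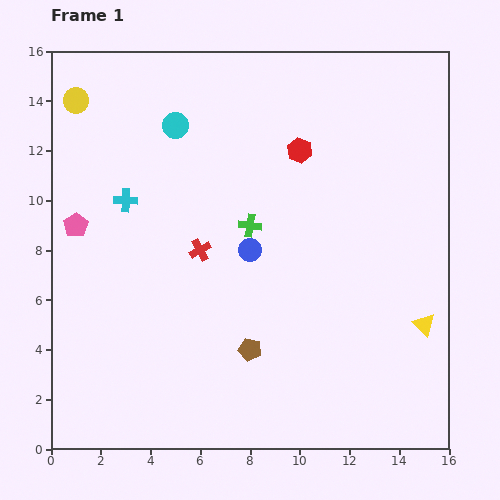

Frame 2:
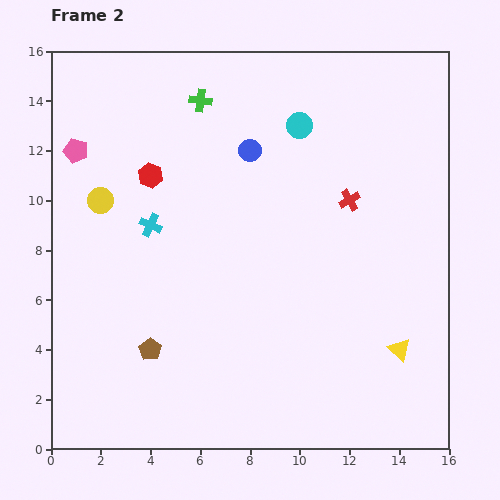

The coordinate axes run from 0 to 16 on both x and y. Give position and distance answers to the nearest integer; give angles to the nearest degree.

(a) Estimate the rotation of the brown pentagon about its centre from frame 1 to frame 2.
20° clockwise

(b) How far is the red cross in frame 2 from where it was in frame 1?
6

The red cross moved from (6, 8) to (12, 10), a distance of √(6² + 2²) ≈ 6.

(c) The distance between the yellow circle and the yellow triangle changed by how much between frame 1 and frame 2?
-4

Distance in frame 1: 17. Distance in frame 2: 13.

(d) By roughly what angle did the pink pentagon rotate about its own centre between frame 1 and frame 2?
23° counter-clockwise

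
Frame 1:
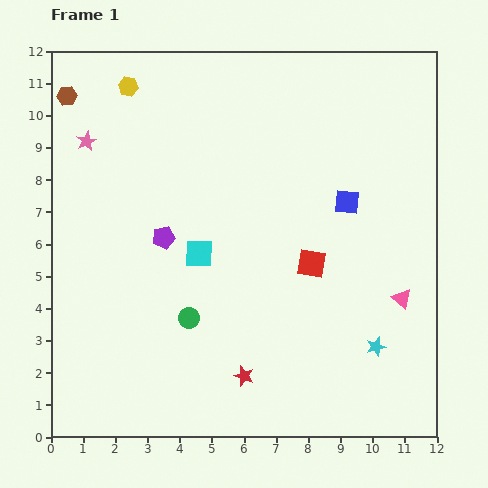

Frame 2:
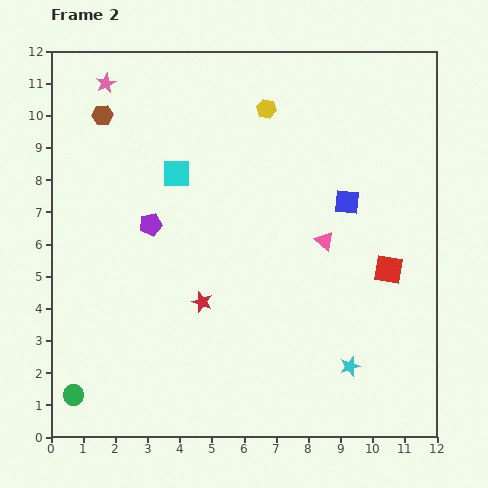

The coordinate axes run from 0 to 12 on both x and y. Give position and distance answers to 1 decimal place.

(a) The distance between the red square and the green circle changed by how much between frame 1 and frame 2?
+6.3

Distance in frame 1: 4.2. Distance in frame 2: 10.5.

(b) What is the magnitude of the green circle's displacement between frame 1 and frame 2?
4.3

The green circle moved from (4.3, 3.7) to (0.7, 1.3), a distance of √(3.6² + 2.4²) ≈ 4.3.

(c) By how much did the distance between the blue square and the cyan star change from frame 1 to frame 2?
+0.5

Distance in frame 1: 4.6. Distance in frame 2: 5.1.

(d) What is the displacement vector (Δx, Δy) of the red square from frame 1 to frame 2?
(2.4, -0.2)

The red square was at (8.1, 5.4) in frame 1 and (10.5, 5.2) in frame 2.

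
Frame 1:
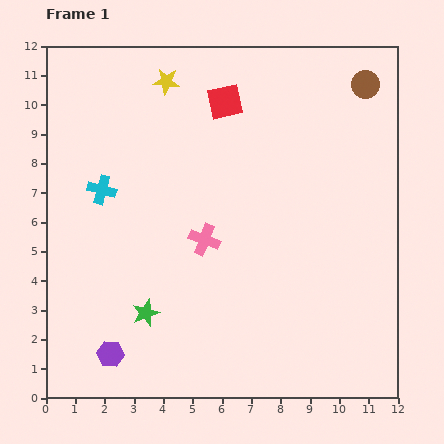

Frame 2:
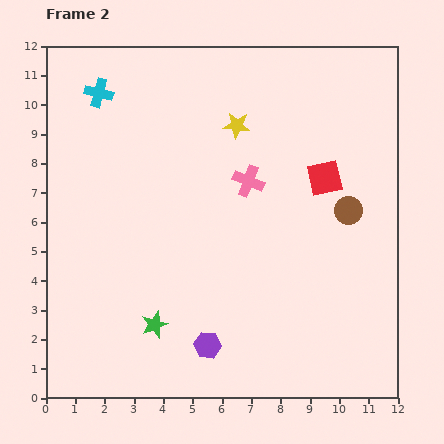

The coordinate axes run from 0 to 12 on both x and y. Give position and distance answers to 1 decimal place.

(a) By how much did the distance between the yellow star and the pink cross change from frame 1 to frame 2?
-3.7

Distance in frame 1: 5.6. Distance in frame 2: 1.9.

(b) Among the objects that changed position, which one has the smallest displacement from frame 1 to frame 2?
the green star

(moved 0.5)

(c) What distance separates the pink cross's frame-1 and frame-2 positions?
2.5

The pink cross moved from (5.4, 5.4) to (6.9, 7.4), a distance of √(1.5² + 2.0²) ≈ 2.5.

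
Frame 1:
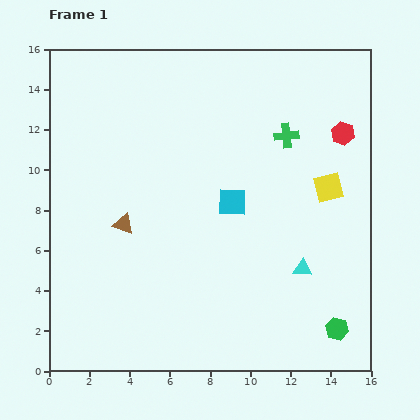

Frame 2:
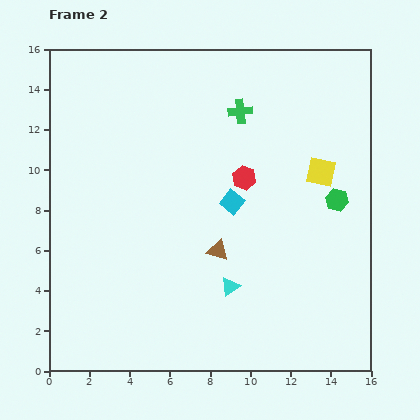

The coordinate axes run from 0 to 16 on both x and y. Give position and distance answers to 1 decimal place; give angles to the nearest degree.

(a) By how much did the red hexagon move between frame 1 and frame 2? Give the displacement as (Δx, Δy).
(-4.9, -2.2)

The red hexagon was at (14.6, 11.8) in frame 1 and (9.7, 9.6) in frame 2.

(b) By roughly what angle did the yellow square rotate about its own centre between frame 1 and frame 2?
26° clockwise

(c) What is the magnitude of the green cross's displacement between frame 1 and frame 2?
2.6

The green cross moved from (11.8, 11.7) to (9.5, 12.9), a distance of √(2.3² + 1.2²) ≈ 2.6.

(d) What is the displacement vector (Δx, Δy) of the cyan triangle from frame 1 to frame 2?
(-3.6, -0.9)

The cyan triangle was at (12.6, 5.1) in frame 1 and (9.0, 4.2) in frame 2.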